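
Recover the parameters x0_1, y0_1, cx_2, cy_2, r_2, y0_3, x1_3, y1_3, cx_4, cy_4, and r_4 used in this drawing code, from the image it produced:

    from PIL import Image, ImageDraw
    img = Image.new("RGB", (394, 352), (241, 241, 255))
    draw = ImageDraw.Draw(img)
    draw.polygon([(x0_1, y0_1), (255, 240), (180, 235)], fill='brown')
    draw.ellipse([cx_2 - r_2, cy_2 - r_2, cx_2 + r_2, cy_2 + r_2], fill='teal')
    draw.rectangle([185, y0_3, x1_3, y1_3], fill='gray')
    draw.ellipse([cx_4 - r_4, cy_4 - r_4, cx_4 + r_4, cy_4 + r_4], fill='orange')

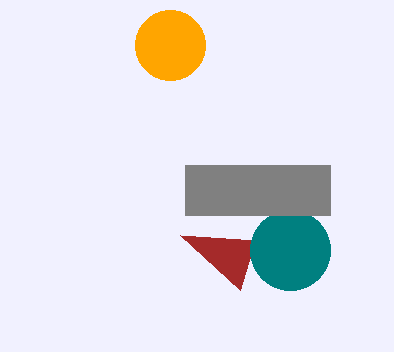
x0_1 = 240, y0_1 = 290, cx_2 = 290, cy_2 = 250, r_2 = 40, y0_3 = 165, x1_3 = 330, y1_3 = 215, cx_4 = 170, cy_4 = 45, r_4 = 35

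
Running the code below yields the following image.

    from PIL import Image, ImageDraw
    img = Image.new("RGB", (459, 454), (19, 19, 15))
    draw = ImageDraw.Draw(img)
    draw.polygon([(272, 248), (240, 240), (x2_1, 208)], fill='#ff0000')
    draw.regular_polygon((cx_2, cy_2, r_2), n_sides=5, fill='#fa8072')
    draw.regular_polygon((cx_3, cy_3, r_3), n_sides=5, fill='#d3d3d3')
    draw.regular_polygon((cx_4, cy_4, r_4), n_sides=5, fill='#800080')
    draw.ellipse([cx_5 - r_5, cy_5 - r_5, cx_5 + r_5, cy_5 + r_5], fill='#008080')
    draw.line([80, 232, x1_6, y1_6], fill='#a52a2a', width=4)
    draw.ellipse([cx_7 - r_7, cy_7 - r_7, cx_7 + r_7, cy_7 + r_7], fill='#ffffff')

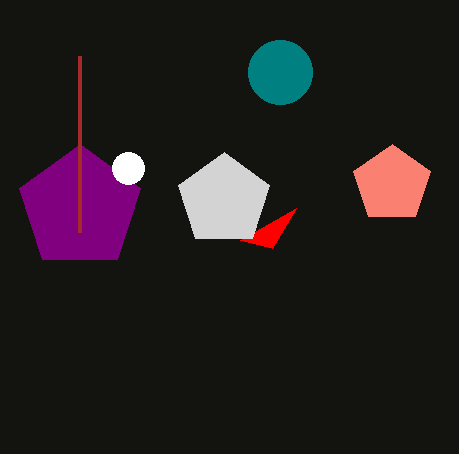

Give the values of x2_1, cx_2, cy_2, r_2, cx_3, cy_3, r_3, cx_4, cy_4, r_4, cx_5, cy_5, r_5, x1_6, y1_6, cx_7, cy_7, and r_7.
x2_1 = 296
cx_2 = 392
cy_2 = 184
r_2 = 40
cx_3 = 224
cy_3 = 200
r_3 = 48
cx_4 = 80
cy_4 = 208
r_4 = 64
cx_5 = 280
cy_5 = 72
r_5 = 32
x1_6 = 80
y1_6 = 56
cx_7 = 128
cy_7 = 168
r_7 = 16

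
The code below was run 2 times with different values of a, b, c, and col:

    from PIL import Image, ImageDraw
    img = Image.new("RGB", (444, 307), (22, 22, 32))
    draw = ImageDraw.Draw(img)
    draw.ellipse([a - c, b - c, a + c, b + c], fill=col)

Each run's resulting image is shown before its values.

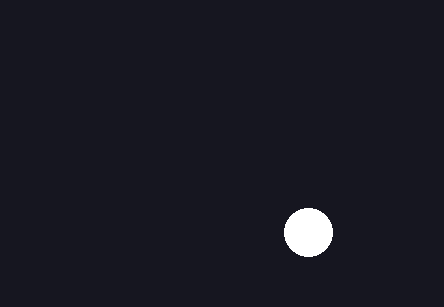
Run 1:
a = 308, b = 232, c = 24, col = 'white'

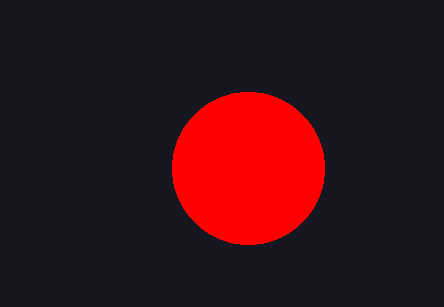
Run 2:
a = 248; b = 168; c = 76; col = 'red'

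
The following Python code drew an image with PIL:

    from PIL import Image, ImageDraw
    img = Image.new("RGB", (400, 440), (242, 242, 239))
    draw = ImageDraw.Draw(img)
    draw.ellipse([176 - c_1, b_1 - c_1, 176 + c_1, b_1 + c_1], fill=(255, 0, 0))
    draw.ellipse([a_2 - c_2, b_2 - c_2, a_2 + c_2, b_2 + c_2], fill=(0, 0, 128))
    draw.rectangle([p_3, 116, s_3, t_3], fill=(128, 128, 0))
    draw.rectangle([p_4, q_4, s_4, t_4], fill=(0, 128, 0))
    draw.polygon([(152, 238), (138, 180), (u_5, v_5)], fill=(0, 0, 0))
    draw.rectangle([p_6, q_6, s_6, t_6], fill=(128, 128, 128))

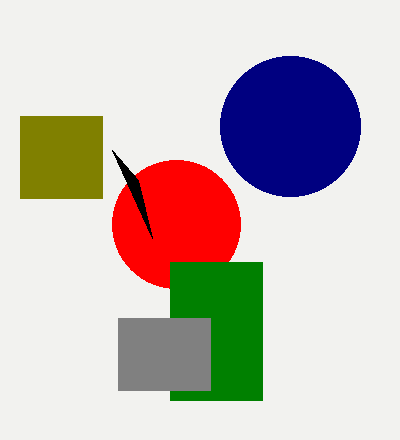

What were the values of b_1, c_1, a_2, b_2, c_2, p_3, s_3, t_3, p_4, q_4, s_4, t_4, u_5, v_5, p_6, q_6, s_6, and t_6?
b_1 = 224; c_1 = 64; a_2 = 290; b_2 = 126; c_2 = 70; p_3 = 20; s_3 = 102; t_3 = 198; p_4 = 170; q_4 = 262; s_4 = 262; t_4 = 400; u_5 = 112; v_5 = 150; p_6 = 118; q_6 = 318; s_6 = 210; t_6 = 390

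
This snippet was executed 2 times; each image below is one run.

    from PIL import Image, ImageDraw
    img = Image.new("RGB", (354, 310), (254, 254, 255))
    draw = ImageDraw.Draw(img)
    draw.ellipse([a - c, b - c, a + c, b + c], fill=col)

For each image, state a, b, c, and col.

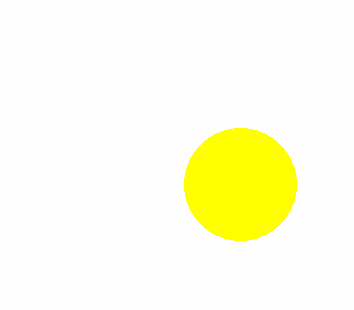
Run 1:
a = 240; b = 184; c = 56; col = 'yellow'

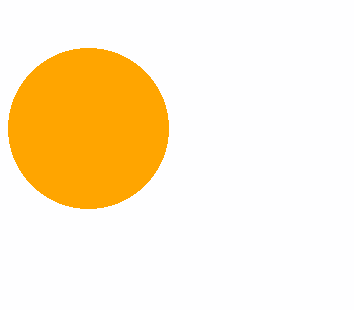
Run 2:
a = 88, b = 128, c = 80, col = 'orange'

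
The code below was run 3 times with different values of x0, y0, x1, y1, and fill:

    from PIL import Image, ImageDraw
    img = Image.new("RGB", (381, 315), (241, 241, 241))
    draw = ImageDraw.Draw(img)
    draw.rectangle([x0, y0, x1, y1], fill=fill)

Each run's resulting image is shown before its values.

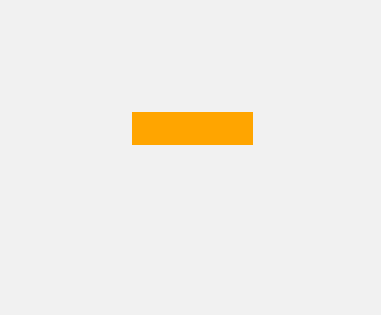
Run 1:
x0 = 132, y0 = 112, x1 = 252, y1 = 144, fill = 'orange'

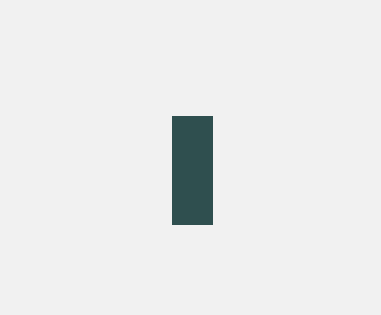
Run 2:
x0 = 172; y0 = 116; x1 = 212; y1 = 224; fill = 'darkslategray'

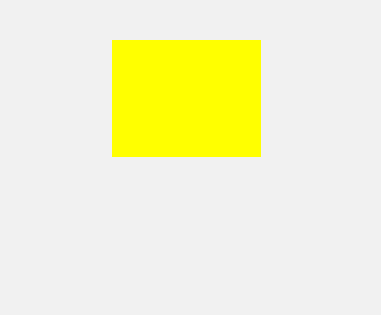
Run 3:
x0 = 112, y0 = 40, x1 = 260, y1 = 156, fill = 'yellow'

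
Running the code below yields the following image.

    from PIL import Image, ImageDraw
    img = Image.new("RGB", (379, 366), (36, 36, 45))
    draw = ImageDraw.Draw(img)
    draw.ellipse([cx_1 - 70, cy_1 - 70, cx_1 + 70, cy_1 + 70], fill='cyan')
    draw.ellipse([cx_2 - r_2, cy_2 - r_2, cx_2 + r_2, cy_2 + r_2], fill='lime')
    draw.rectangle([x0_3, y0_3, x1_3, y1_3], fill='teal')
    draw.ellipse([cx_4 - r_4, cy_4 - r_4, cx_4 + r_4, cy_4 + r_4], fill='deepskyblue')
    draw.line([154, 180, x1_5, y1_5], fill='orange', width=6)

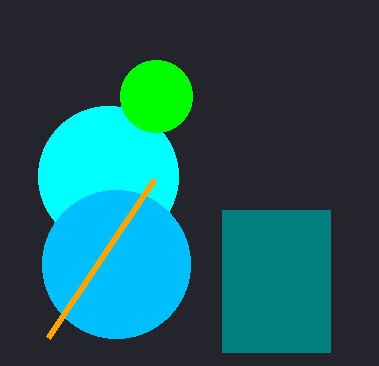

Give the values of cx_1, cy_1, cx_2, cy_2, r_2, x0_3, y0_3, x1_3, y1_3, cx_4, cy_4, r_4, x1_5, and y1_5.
cx_1 = 108, cy_1 = 176, cx_2 = 156, cy_2 = 96, r_2 = 36, x0_3 = 222, y0_3 = 210, x1_3 = 330, y1_3 = 352, cx_4 = 116, cy_4 = 264, r_4 = 74, x1_5 = 48, y1_5 = 338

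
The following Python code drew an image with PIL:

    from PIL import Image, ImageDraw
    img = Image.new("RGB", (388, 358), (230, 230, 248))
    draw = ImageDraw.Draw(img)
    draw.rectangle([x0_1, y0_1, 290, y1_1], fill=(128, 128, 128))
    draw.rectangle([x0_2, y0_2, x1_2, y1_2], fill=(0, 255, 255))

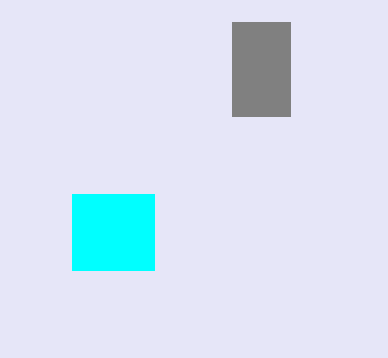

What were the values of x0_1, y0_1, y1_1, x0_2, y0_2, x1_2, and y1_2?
x0_1 = 232, y0_1 = 22, y1_1 = 116, x0_2 = 72, y0_2 = 194, x1_2 = 154, y1_2 = 270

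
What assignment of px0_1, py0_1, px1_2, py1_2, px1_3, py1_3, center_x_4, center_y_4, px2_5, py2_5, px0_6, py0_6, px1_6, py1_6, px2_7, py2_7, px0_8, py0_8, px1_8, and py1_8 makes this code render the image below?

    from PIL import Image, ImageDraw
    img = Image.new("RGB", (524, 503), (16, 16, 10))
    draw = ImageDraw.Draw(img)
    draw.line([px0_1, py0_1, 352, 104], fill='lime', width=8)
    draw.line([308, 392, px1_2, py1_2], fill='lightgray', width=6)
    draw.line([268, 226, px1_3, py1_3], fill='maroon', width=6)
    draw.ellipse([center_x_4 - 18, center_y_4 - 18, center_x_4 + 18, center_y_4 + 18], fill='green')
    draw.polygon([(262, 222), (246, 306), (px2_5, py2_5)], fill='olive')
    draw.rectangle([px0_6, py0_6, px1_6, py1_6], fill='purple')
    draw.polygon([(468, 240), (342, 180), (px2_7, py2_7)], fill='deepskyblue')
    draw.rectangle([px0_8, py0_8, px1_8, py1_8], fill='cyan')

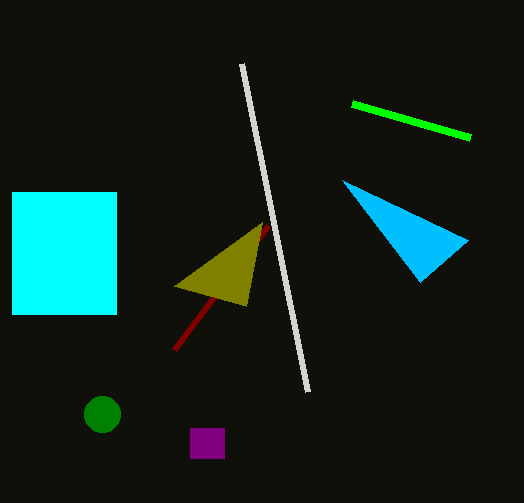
px0_1 = 470, py0_1 = 138, px1_2 = 242, py1_2 = 64, px1_3 = 174, py1_3 = 350, center_x_4 = 102, center_y_4 = 414, px2_5 = 174, py2_5 = 286, px0_6 = 190, py0_6 = 428, px1_6 = 224, py1_6 = 458, px2_7 = 420, py2_7 = 282, px0_8 = 12, py0_8 = 192, px1_8 = 116, py1_8 = 314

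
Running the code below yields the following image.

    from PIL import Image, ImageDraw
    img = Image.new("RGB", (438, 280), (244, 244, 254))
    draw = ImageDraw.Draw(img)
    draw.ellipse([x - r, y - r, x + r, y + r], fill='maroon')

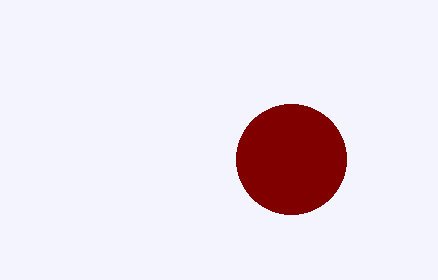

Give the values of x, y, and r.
x = 291
y = 159
r = 55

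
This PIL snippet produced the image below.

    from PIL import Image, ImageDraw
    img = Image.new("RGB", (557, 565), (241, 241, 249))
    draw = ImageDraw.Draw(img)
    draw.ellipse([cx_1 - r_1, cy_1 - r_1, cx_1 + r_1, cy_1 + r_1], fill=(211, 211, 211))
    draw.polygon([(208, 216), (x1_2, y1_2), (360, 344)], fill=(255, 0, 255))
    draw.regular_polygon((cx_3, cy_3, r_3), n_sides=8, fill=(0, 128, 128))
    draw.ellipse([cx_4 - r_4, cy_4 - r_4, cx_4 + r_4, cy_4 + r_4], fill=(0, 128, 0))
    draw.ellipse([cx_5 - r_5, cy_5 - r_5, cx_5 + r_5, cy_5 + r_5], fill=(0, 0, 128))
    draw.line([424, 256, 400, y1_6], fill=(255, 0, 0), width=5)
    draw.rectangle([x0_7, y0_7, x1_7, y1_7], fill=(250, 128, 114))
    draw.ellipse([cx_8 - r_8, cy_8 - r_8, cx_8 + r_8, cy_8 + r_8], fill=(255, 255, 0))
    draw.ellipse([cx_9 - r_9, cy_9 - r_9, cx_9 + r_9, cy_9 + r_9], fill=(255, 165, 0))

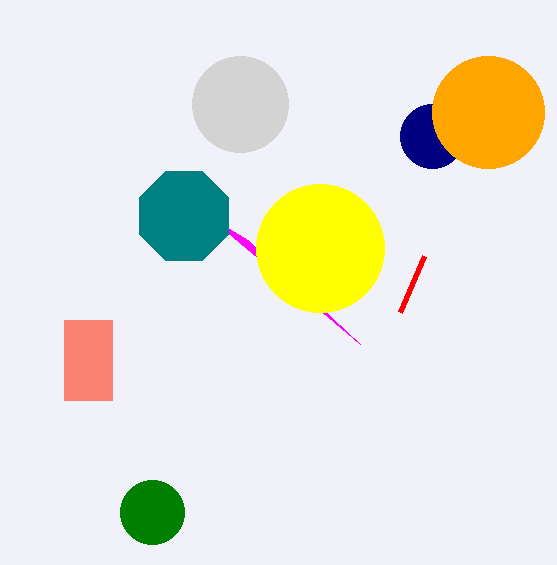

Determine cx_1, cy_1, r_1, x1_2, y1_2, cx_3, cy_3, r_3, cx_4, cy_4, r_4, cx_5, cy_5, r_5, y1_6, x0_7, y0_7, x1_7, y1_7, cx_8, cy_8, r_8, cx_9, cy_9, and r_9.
cx_1 = 240; cy_1 = 104; r_1 = 48; x1_2 = 248; y1_2 = 240; cx_3 = 184; cy_3 = 216; r_3 = 48; cx_4 = 152; cy_4 = 512; r_4 = 32; cx_5 = 432; cy_5 = 136; r_5 = 32; y1_6 = 312; x0_7 = 64; y0_7 = 320; x1_7 = 112; y1_7 = 400; cx_8 = 320; cy_8 = 248; r_8 = 64; cx_9 = 488; cy_9 = 112; r_9 = 56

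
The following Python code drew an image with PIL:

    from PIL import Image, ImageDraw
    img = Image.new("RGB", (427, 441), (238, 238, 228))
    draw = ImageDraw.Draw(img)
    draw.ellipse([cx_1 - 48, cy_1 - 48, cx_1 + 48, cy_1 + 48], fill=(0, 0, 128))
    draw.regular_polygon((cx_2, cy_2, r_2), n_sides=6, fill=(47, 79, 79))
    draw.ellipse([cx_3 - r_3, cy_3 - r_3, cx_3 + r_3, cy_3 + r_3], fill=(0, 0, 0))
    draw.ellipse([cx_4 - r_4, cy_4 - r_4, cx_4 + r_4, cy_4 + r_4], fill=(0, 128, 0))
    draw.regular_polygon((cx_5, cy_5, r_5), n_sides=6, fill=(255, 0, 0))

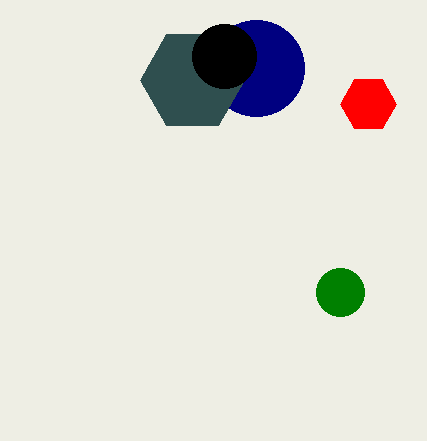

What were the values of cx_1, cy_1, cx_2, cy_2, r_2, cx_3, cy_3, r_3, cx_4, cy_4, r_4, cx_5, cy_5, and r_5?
cx_1 = 256
cy_1 = 68
cx_2 = 192
cy_2 = 80
r_2 = 52
cx_3 = 224
cy_3 = 56
r_3 = 32
cx_4 = 340
cy_4 = 292
r_4 = 24
cx_5 = 368
cy_5 = 104
r_5 = 28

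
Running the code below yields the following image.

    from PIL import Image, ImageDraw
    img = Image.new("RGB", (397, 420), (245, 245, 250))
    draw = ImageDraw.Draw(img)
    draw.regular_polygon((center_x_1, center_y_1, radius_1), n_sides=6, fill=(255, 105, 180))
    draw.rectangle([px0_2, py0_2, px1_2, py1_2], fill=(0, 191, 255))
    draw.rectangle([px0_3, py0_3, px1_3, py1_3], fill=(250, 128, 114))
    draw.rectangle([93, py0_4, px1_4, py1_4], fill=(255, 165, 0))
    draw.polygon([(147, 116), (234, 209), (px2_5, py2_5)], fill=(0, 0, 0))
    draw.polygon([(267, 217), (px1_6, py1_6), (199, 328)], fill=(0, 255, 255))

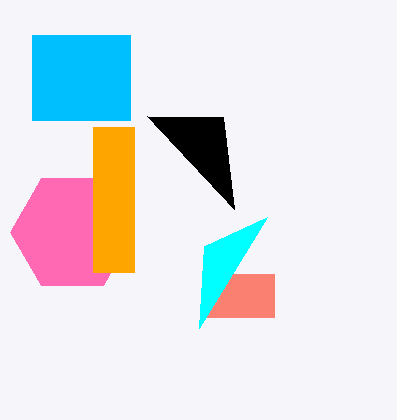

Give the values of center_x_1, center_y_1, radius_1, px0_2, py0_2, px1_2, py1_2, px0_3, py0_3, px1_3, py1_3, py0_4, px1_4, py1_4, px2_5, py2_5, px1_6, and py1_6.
center_x_1 = 72
center_y_1 = 232
radius_1 = 62
px0_2 = 32
py0_2 = 35
px1_2 = 130
py1_2 = 120
px0_3 = 202
py0_3 = 274
px1_3 = 274
py1_3 = 317
py0_4 = 127
px1_4 = 134
py1_4 = 272
px2_5 = 223
py2_5 = 117
px1_6 = 204
py1_6 = 246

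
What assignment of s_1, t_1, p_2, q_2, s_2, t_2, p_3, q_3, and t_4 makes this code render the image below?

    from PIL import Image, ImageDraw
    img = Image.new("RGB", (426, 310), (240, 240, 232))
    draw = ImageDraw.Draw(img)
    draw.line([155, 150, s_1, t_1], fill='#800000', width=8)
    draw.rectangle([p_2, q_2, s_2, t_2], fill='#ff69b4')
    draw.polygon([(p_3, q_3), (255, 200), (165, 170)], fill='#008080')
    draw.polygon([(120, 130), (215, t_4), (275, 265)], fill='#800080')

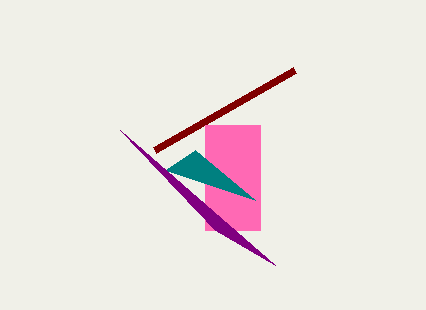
s_1 = 295
t_1 = 70
p_2 = 205
q_2 = 125
s_2 = 260
t_2 = 230
p_3 = 195
q_3 = 150
t_4 = 230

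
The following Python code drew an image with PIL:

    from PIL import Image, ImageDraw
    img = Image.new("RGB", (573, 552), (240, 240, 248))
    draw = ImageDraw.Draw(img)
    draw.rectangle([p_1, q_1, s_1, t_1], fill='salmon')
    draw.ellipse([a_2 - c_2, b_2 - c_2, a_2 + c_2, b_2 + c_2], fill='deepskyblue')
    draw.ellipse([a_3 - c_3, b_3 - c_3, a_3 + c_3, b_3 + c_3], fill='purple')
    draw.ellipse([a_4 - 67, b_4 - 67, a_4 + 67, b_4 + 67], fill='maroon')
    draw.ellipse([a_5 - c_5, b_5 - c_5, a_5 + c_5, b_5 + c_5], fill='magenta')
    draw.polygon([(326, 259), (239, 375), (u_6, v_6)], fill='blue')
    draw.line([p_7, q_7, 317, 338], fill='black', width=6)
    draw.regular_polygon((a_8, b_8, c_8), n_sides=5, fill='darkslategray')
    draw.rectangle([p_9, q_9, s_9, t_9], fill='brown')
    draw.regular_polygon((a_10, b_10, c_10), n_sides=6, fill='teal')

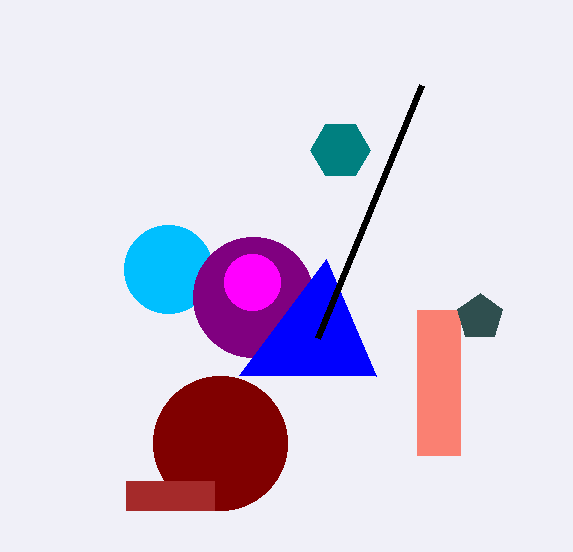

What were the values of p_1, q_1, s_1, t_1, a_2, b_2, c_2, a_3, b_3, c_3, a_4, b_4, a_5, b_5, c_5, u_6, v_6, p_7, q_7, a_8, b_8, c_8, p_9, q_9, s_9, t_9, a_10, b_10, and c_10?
p_1 = 417
q_1 = 310
s_1 = 460
t_1 = 455
a_2 = 168
b_2 = 269
c_2 = 44
a_3 = 253
b_3 = 297
c_3 = 60
a_4 = 220
b_4 = 443
a_5 = 252
b_5 = 282
c_5 = 28
u_6 = 376
v_6 = 376
p_7 = 421
q_7 = 85
a_8 = 480
b_8 = 317
c_8 = 24
p_9 = 126
q_9 = 481
s_9 = 214
t_9 = 510
a_10 = 340
b_10 = 150
c_10 = 30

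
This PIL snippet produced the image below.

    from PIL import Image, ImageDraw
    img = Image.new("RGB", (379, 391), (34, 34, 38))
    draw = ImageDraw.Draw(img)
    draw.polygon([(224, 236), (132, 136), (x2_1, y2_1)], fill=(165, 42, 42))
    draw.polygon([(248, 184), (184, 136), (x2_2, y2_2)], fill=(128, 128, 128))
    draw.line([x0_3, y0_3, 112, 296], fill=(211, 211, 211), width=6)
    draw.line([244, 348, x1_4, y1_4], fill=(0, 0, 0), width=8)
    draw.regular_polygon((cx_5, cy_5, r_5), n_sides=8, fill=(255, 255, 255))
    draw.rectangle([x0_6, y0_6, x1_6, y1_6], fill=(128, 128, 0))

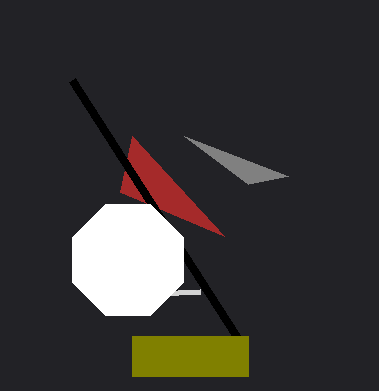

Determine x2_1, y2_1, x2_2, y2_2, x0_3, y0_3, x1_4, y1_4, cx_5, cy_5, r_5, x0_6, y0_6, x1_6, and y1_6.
x2_1 = 120; y2_1 = 192; x2_2 = 288; y2_2 = 176; x0_3 = 200; y0_3 = 292; x1_4 = 72; y1_4 = 80; cx_5 = 128; cy_5 = 260; r_5 = 60; x0_6 = 132; y0_6 = 336; x1_6 = 248; y1_6 = 376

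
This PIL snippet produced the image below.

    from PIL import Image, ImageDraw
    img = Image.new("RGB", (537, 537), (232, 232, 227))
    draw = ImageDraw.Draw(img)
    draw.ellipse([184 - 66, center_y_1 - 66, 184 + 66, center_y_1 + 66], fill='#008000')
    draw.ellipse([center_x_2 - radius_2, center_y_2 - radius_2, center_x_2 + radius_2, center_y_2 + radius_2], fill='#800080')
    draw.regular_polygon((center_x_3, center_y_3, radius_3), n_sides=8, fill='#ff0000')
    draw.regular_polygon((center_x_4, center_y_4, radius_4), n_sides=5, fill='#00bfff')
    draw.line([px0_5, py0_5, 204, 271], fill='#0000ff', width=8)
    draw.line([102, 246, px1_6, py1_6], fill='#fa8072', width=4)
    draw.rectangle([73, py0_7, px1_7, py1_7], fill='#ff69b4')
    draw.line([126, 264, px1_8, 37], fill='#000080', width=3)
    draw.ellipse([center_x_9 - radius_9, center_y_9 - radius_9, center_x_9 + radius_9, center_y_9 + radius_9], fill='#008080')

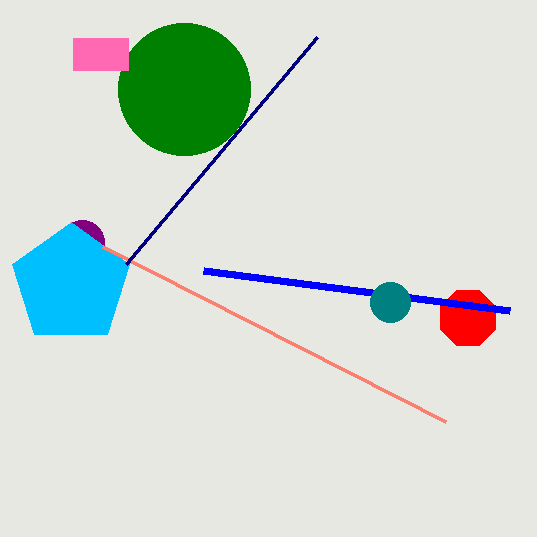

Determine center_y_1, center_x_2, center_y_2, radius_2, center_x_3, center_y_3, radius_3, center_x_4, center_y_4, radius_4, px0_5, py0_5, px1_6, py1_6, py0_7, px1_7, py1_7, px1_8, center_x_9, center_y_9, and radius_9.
center_y_1 = 89
center_x_2 = 82
center_y_2 = 242
radius_2 = 22
center_x_3 = 468
center_y_3 = 318
radius_3 = 30
center_x_4 = 71
center_y_4 = 284
radius_4 = 62
px0_5 = 510
py0_5 = 311
px1_6 = 445
py1_6 = 421
py0_7 = 38
px1_7 = 128
py1_7 = 70
px1_8 = 317
center_x_9 = 390
center_y_9 = 302
radius_9 = 20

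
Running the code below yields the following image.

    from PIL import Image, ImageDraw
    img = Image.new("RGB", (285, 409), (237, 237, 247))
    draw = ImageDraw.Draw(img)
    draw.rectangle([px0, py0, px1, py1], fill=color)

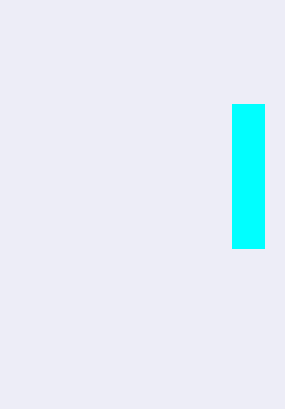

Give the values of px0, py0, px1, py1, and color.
px0 = 232, py0 = 104, px1 = 264, py1 = 248, color = 'cyan'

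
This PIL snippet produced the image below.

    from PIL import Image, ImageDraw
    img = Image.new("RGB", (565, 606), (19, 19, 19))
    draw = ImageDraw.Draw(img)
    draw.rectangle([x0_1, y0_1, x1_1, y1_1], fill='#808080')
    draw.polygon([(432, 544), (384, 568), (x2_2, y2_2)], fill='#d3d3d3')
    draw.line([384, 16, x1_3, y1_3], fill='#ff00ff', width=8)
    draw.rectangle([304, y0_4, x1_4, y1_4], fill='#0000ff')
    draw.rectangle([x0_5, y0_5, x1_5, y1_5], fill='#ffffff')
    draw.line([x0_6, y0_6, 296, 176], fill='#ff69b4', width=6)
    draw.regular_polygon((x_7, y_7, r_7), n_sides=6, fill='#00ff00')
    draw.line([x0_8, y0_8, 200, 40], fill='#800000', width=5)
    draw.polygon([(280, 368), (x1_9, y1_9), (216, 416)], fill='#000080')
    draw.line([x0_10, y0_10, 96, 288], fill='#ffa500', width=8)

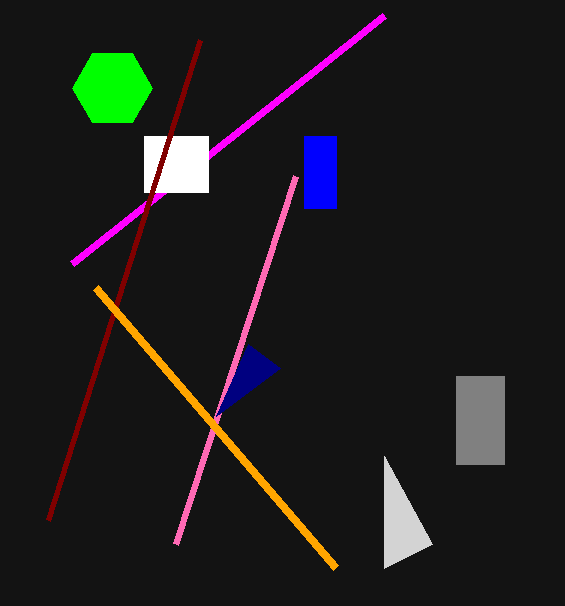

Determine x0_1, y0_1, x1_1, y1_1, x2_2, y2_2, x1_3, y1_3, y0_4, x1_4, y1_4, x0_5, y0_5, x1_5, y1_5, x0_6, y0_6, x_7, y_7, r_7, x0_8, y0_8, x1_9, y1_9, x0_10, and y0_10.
x0_1 = 456
y0_1 = 376
x1_1 = 504
y1_1 = 464
x2_2 = 384
y2_2 = 456
x1_3 = 72
y1_3 = 264
y0_4 = 136
x1_4 = 336
y1_4 = 208
x0_5 = 144
y0_5 = 136
x1_5 = 208
y1_5 = 192
x0_6 = 176
y0_6 = 544
x_7 = 112
y_7 = 88
r_7 = 40
x0_8 = 48
y0_8 = 520
x1_9 = 248
y1_9 = 344
x0_10 = 336
y0_10 = 568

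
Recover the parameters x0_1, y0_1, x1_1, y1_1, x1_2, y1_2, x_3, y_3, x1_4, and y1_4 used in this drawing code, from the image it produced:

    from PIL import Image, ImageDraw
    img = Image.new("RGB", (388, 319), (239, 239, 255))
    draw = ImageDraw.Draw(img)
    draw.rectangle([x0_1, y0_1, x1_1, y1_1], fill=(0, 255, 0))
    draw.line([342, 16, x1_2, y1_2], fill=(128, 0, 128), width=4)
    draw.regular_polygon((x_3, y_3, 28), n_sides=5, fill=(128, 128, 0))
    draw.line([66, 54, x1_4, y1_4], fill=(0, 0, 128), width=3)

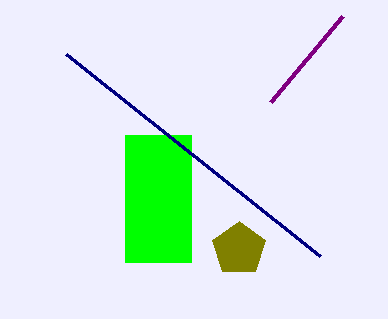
x0_1 = 125; y0_1 = 135; x1_1 = 191; y1_1 = 262; x1_2 = 270; y1_2 = 102; x_3 = 239; y_3 = 249; x1_4 = 320; y1_4 = 256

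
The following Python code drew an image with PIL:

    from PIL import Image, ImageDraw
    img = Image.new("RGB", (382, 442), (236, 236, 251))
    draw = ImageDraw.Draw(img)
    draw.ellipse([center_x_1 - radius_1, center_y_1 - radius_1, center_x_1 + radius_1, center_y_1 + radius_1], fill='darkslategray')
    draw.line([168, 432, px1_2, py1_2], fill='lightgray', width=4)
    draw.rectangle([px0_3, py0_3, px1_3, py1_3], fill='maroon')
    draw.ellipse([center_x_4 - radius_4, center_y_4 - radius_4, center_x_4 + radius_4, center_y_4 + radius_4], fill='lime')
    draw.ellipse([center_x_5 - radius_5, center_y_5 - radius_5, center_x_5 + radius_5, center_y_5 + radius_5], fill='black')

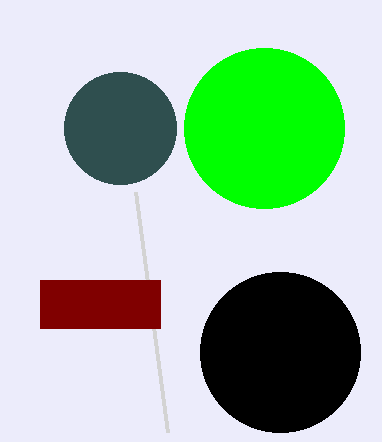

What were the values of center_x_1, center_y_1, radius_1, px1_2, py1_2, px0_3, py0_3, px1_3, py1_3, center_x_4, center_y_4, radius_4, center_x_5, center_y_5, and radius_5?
center_x_1 = 120
center_y_1 = 128
radius_1 = 56
px1_2 = 136
py1_2 = 192
px0_3 = 40
py0_3 = 280
px1_3 = 160
py1_3 = 328
center_x_4 = 264
center_y_4 = 128
radius_4 = 80
center_x_5 = 280
center_y_5 = 352
radius_5 = 80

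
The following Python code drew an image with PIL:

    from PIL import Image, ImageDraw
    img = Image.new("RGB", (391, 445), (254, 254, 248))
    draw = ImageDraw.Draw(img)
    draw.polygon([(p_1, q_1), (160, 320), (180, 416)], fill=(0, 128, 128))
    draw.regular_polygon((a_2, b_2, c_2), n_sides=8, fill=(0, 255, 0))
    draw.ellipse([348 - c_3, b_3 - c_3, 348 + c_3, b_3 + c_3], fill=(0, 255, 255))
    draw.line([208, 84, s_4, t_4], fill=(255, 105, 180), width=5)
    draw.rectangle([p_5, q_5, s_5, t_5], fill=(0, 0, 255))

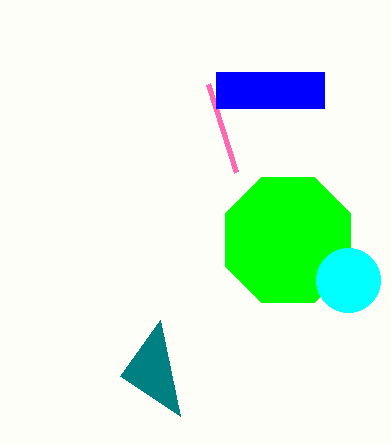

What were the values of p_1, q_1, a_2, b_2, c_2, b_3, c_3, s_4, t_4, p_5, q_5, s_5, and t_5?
p_1 = 120, q_1 = 376, a_2 = 288, b_2 = 240, c_2 = 68, b_3 = 280, c_3 = 32, s_4 = 236, t_4 = 172, p_5 = 216, q_5 = 72, s_5 = 324, t_5 = 108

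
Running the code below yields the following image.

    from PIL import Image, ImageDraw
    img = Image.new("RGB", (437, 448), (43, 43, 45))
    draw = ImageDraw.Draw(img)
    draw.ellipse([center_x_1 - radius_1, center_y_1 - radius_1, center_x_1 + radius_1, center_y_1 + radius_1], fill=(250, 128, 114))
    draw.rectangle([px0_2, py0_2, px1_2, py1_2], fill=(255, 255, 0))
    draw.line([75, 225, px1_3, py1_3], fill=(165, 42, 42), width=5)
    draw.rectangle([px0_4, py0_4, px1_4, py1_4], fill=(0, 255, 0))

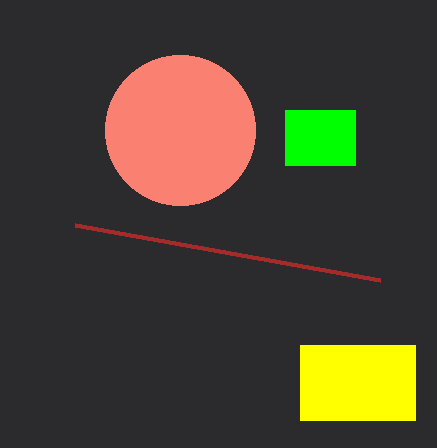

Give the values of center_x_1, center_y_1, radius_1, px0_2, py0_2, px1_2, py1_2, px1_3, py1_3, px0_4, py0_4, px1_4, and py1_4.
center_x_1 = 180
center_y_1 = 130
radius_1 = 75
px0_2 = 300
py0_2 = 345
px1_2 = 415
py1_2 = 420
px1_3 = 380
py1_3 = 280
px0_4 = 285
py0_4 = 110
px1_4 = 355
py1_4 = 165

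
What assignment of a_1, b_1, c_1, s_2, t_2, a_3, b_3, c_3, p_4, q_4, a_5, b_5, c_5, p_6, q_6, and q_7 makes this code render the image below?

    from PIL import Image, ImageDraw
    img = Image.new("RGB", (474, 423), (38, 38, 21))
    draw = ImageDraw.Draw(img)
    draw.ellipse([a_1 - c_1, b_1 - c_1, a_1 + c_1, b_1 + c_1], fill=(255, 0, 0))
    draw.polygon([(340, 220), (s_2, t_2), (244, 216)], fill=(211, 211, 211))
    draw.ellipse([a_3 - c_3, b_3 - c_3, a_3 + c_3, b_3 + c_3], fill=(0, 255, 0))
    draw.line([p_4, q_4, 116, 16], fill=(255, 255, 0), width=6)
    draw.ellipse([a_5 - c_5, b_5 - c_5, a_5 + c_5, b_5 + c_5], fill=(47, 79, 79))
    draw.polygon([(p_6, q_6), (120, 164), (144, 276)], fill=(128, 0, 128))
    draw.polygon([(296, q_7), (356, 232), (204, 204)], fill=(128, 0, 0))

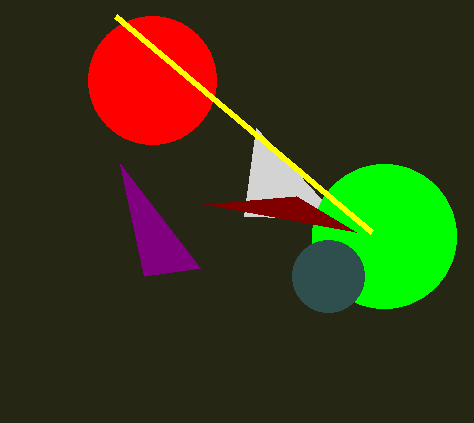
a_1 = 152; b_1 = 80; c_1 = 64; s_2 = 256; t_2 = 128; a_3 = 384; b_3 = 236; c_3 = 72; p_4 = 372; q_4 = 232; a_5 = 328; b_5 = 276; c_5 = 36; p_6 = 200; q_6 = 268; q_7 = 196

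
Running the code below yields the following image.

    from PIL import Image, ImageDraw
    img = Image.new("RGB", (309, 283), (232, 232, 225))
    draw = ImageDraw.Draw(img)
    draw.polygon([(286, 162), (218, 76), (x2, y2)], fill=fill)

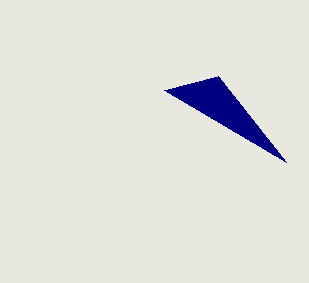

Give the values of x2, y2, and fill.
x2 = 164; y2 = 90; fill = 'navy'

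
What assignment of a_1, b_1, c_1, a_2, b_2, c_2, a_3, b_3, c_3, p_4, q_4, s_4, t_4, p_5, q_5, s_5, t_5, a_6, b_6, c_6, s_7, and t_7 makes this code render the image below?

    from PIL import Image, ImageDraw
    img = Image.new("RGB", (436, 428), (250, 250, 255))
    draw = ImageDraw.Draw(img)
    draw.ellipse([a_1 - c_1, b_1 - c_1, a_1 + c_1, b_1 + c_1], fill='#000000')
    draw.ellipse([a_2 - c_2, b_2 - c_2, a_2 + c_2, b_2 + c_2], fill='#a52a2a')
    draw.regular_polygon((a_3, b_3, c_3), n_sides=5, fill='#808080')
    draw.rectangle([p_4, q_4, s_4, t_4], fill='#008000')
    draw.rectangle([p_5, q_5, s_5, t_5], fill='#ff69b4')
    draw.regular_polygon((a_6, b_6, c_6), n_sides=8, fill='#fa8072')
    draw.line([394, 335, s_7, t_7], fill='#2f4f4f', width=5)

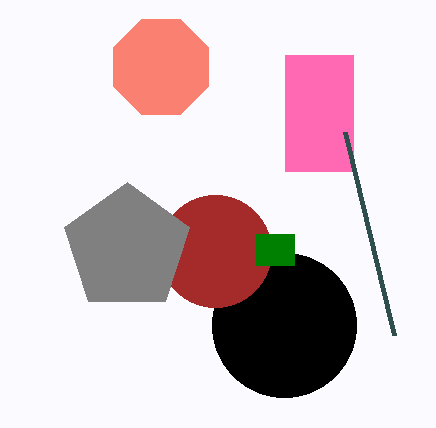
a_1 = 284; b_1 = 325; c_1 = 72; a_2 = 215; b_2 = 251; c_2 = 56; a_3 = 127; b_3 = 248; c_3 = 66; p_4 = 256; q_4 = 234; s_4 = 294; t_4 = 265; p_5 = 285; q_5 = 55; s_5 = 353; t_5 = 171; a_6 = 161; b_6 = 67; c_6 = 51; s_7 = 345; t_7 = 132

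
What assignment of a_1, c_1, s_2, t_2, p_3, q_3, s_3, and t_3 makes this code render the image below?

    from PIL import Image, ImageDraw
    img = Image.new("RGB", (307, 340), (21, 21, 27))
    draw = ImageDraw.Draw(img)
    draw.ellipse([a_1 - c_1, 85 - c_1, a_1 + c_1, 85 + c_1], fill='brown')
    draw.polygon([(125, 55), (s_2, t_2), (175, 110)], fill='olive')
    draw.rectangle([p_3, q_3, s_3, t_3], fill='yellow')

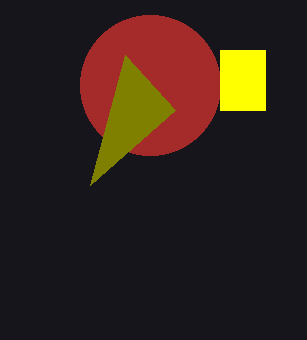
a_1 = 150, c_1 = 70, s_2 = 90, t_2 = 185, p_3 = 220, q_3 = 50, s_3 = 265, t_3 = 110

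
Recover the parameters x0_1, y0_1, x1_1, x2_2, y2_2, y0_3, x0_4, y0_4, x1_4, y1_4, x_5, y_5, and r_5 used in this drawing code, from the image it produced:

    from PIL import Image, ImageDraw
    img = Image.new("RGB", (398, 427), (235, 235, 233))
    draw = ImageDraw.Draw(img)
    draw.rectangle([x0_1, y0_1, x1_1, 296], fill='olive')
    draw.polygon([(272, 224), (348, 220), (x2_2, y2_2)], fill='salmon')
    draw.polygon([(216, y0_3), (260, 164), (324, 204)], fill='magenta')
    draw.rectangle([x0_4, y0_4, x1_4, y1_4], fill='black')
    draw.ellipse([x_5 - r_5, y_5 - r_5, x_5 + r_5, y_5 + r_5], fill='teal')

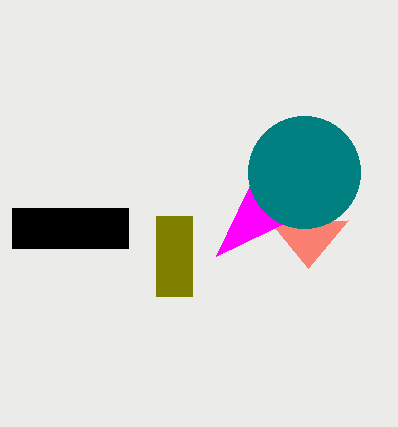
x0_1 = 156; y0_1 = 216; x1_1 = 192; x2_2 = 308; y2_2 = 268; y0_3 = 256; x0_4 = 12; y0_4 = 208; x1_4 = 128; y1_4 = 248; x_5 = 304; y_5 = 172; r_5 = 56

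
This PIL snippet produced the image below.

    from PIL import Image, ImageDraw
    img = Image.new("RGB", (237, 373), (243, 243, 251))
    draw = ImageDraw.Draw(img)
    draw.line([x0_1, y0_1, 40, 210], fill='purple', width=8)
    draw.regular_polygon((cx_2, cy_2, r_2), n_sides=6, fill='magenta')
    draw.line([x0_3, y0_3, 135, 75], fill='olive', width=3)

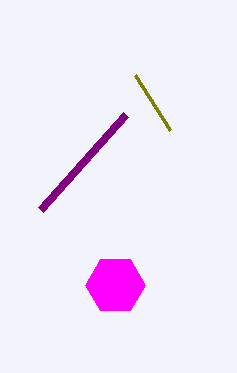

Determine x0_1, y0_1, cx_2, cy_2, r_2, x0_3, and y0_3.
x0_1 = 125, y0_1 = 115, cx_2 = 115, cy_2 = 285, r_2 = 30, x0_3 = 170, y0_3 = 130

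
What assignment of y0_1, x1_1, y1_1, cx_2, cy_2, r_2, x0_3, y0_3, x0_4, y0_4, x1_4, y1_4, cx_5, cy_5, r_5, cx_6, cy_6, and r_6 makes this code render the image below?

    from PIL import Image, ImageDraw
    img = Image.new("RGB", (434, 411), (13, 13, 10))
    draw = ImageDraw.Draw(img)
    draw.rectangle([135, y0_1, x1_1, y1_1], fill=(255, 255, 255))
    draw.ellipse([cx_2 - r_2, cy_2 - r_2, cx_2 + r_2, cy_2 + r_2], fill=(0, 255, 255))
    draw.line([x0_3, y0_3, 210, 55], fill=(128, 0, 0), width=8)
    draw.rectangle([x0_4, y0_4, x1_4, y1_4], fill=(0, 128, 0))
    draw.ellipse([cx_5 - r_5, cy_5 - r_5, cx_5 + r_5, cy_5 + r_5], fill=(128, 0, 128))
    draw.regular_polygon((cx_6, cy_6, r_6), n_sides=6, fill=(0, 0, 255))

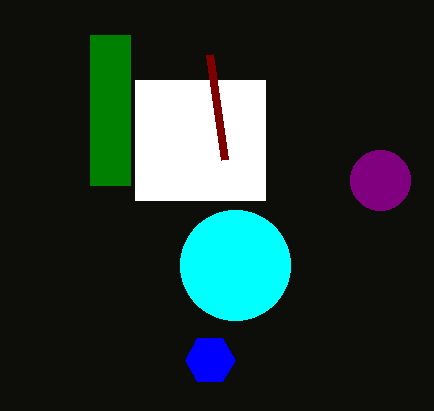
y0_1 = 80, x1_1 = 265, y1_1 = 200, cx_2 = 235, cy_2 = 265, r_2 = 55, x0_3 = 225, y0_3 = 160, x0_4 = 90, y0_4 = 35, x1_4 = 130, y1_4 = 185, cx_5 = 380, cy_5 = 180, r_5 = 30, cx_6 = 210, cy_6 = 360, r_6 = 25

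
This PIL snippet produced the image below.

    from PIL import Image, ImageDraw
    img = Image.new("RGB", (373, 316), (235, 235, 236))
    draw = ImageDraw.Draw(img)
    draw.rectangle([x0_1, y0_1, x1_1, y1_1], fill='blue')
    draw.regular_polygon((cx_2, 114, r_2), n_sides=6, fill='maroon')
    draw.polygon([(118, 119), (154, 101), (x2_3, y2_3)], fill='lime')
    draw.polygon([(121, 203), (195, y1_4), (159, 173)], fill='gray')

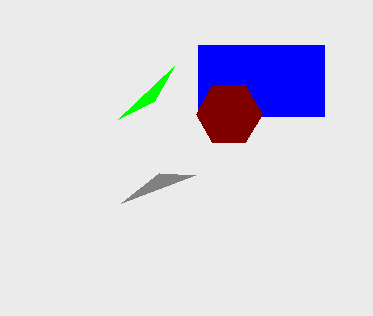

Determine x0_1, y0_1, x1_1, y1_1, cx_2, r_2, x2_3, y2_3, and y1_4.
x0_1 = 198
y0_1 = 45
x1_1 = 324
y1_1 = 116
cx_2 = 229
r_2 = 33
x2_3 = 174
y2_3 = 66
y1_4 = 175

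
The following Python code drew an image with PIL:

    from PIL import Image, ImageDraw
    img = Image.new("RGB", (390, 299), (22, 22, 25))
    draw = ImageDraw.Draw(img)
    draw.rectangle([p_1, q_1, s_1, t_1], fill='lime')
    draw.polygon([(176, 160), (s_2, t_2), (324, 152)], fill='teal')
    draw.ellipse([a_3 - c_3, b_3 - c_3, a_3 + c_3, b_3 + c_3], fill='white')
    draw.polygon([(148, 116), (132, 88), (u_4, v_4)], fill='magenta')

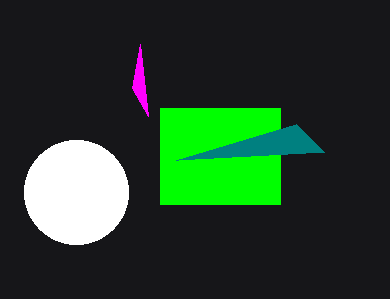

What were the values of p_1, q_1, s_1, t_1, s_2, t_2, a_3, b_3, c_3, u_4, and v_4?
p_1 = 160; q_1 = 108; s_1 = 280; t_1 = 204; s_2 = 296; t_2 = 124; a_3 = 76; b_3 = 192; c_3 = 52; u_4 = 140; v_4 = 44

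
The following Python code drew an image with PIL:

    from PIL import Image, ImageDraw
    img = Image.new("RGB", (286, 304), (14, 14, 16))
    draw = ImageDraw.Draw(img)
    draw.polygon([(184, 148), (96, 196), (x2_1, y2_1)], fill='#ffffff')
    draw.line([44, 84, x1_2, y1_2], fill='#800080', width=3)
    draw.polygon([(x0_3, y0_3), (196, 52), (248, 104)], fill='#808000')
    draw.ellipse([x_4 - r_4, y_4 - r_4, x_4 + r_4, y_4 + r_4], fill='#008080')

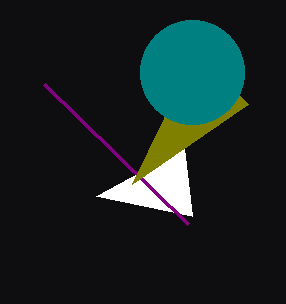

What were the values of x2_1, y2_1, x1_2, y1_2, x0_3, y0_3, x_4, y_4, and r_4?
x2_1 = 192; y2_1 = 216; x1_2 = 188; y1_2 = 224; x0_3 = 132; y0_3 = 184; x_4 = 192; y_4 = 72; r_4 = 52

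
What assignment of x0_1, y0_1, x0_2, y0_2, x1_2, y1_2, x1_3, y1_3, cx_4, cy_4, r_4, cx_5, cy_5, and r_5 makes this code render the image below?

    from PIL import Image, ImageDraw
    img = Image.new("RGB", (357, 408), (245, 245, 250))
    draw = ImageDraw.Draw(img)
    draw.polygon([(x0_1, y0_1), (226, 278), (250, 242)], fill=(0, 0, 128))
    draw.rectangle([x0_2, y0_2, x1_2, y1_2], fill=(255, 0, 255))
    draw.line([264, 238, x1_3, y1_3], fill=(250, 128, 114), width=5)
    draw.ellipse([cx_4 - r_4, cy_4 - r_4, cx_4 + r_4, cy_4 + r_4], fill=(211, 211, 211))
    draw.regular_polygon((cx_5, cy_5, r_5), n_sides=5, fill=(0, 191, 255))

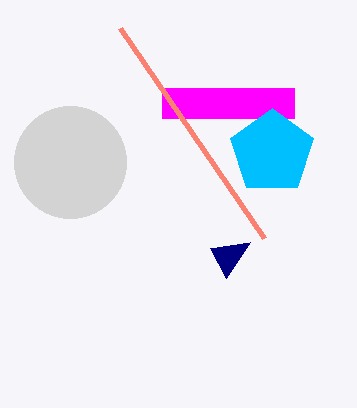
x0_1 = 210
y0_1 = 248
x0_2 = 162
y0_2 = 88
x1_2 = 294
y1_2 = 118
x1_3 = 120
y1_3 = 28
cx_4 = 70
cy_4 = 162
r_4 = 56
cx_5 = 272
cy_5 = 152
r_5 = 44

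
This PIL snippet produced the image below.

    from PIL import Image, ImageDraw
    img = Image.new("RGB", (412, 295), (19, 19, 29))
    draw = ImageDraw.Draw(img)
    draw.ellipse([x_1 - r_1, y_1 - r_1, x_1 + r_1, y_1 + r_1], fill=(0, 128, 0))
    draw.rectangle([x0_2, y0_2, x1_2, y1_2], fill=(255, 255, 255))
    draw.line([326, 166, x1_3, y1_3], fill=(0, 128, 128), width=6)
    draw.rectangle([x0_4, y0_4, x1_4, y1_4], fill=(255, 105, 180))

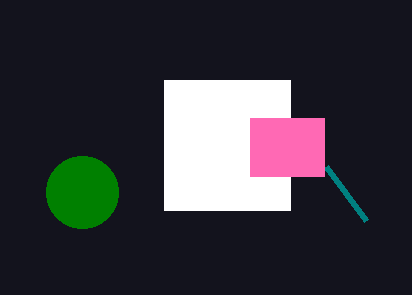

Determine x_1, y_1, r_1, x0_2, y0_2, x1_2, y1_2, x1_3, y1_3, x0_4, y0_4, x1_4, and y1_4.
x_1 = 82, y_1 = 192, r_1 = 36, x0_2 = 164, y0_2 = 80, x1_2 = 290, y1_2 = 210, x1_3 = 366, y1_3 = 220, x0_4 = 250, y0_4 = 118, x1_4 = 324, y1_4 = 176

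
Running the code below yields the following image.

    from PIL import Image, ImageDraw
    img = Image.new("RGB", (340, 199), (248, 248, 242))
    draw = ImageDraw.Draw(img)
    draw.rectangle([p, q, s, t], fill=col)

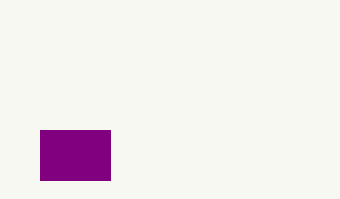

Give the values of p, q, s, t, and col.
p = 40, q = 130, s = 110, t = 180, col = 'purple'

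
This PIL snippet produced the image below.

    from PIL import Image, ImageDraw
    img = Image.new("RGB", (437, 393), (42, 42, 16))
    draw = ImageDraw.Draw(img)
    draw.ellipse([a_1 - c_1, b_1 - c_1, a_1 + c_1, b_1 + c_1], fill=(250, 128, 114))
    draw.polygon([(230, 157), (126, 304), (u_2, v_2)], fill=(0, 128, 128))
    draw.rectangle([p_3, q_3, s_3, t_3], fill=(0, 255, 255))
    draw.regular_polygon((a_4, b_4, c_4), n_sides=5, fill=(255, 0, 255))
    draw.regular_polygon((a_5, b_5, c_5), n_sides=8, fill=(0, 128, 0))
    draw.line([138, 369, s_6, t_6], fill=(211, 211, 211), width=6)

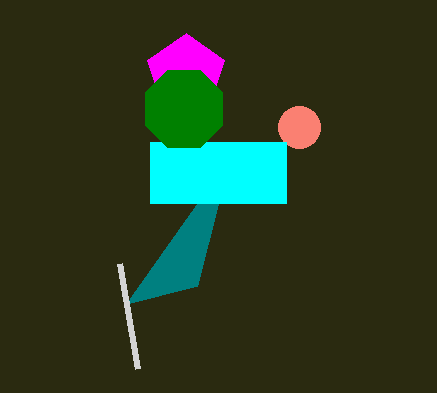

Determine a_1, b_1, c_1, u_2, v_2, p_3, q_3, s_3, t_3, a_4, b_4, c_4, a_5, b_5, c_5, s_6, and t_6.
a_1 = 299, b_1 = 127, c_1 = 21, u_2 = 197, v_2 = 286, p_3 = 150, q_3 = 142, s_3 = 286, t_3 = 203, a_4 = 186, b_4 = 73, c_4 = 40, a_5 = 184, b_5 = 109, c_5 = 42, s_6 = 120, t_6 = 264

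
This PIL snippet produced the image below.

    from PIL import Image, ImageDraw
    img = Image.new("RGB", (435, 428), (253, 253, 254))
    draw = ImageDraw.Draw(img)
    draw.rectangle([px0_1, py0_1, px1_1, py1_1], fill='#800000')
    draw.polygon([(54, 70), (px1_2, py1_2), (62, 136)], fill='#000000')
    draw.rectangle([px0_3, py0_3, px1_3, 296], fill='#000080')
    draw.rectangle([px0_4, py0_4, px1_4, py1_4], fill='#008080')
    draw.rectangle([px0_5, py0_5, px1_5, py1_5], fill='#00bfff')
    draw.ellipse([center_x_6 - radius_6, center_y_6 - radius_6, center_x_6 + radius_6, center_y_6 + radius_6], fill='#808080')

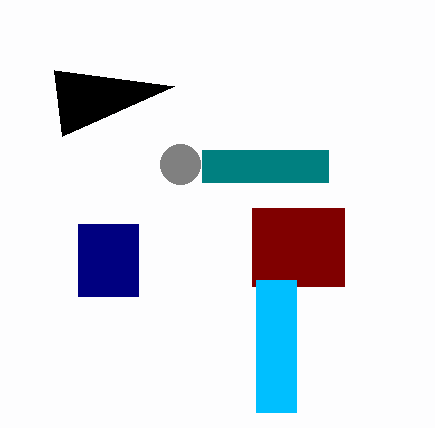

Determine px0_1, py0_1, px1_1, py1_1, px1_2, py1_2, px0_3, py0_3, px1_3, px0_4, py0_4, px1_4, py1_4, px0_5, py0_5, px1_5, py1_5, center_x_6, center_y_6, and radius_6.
px0_1 = 252; py0_1 = 208; px1_1 = 344; py1_1 = 286; px1_2 = 174; py1_2 = 86; px0_3 = 78; py0_3 = 224; px1_3 = 138; px0_4 = 202; py0_4 = 150; px1_4 = 328; py1_4 = 182; px0_5 = 256; py0_5 = 280; px1_5 = 296; py1_5 = 412; center_x_6 = 180; center_y_6 = 164; radius_6 = 20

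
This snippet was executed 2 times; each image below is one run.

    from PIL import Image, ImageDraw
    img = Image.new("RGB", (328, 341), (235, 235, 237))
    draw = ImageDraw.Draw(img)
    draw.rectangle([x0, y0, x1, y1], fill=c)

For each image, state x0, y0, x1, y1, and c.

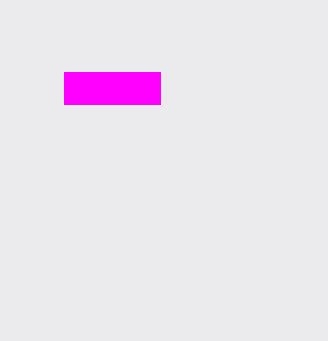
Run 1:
x0 = 64, y0 = 72, x1 = 160, y1 = 104, c = 'magenta'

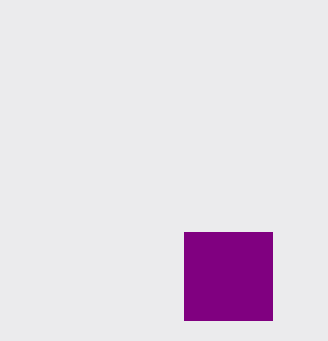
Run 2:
x0 = 184, y0 = 232, x1 = 272, y1 = 320, c = 'purple'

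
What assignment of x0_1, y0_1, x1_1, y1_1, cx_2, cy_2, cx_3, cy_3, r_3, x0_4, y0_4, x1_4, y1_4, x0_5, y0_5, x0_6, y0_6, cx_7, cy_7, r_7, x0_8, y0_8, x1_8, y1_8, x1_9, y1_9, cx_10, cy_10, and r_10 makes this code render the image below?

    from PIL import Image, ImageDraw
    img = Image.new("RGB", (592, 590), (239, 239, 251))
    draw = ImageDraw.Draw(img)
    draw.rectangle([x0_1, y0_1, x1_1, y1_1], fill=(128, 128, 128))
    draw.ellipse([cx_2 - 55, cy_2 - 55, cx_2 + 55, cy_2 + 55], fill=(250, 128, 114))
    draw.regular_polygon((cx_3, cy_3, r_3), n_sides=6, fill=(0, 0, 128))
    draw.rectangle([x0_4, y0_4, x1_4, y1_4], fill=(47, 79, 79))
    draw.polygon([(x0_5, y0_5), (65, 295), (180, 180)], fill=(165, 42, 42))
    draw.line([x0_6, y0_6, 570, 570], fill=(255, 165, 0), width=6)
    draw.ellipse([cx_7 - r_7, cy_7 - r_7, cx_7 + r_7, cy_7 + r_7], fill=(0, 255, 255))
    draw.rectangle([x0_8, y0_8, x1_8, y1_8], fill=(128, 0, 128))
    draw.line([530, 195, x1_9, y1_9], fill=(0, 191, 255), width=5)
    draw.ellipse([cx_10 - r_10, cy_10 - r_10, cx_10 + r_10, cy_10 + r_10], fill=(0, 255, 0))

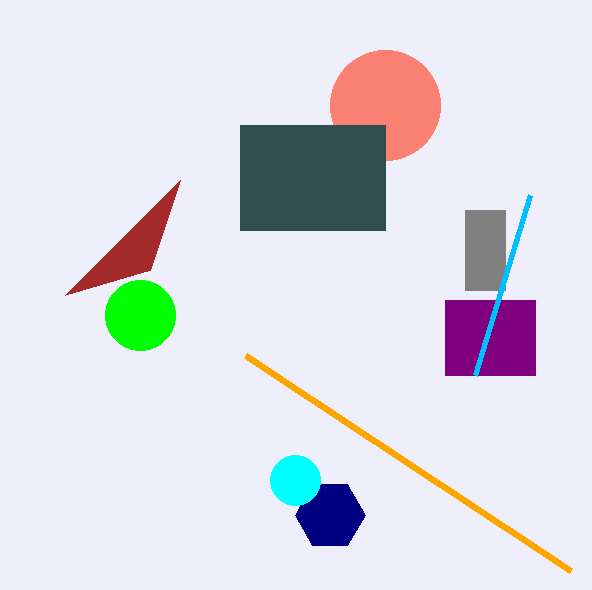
x0_1 = 465, y0_1 = 210, x1_1 = 505, y1_1 = 290, cx_2 = 385, cy_2 = 105, cx_3 = 330, cy_3 = 515, r_3 = 35, x0_4 = 240, y0_4 = 125, x1_4 = 385, y1_4 = 230, x0_5 = 150, y0_5 = 270, x0_6 = 245, y0_6 = 355, cx_7 = 295, cy_7 = 480, r_7 = 25, x0_8 = 445, y0_8 = 300, x1_8 = 535, y1_8 = 375, x1_9 = 475, y1_9 = 375, cx_10 = 140, cy_10 = 315, r_10 = 35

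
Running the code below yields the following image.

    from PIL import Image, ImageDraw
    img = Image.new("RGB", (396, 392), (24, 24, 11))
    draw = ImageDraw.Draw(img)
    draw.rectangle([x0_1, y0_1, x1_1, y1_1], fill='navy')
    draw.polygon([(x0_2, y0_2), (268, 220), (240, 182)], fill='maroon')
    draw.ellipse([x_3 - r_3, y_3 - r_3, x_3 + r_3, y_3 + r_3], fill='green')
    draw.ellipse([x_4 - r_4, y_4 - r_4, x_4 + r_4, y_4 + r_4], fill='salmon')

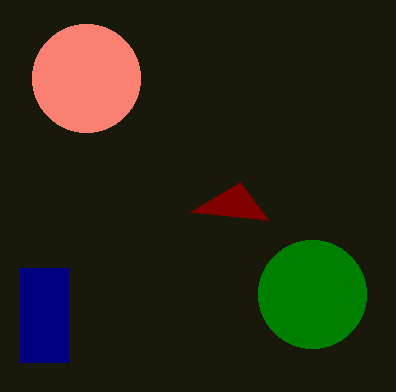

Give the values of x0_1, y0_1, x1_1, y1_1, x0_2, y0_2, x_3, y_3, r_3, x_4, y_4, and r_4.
x0_1 = 20
y0_1 = 268
x1_1 = 68
y1_1 = 362
x0_2 = 190
y0_2 = 212
x_3 = 312
y_3 = 294
r_3 = 54
x_4 = 86
y_4 = 78
r_4 = 54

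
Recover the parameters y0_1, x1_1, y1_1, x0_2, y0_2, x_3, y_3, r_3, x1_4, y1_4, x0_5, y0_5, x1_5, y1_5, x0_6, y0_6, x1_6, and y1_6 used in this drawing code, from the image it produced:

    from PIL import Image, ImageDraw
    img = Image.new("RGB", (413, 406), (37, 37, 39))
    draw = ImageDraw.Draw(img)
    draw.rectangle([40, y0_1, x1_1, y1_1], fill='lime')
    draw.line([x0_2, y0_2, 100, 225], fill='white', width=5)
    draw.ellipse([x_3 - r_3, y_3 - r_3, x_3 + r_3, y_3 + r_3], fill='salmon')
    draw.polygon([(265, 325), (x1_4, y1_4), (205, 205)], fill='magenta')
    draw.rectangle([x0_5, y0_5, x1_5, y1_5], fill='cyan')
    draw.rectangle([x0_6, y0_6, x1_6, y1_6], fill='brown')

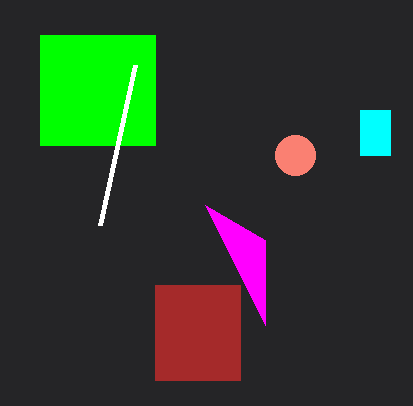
y0_1 = 35, x1_1 = 155, y1_1 = 145, x0_2 = 135, y0_2 = 65, x_3 = 295, y_3 = 155, r_3 = 20, x1_4 = 265, y1_4 = 240, x0_5 = 360, y0_5 = 110, x1_5 = 390, y1_5 = 155, x0_6 = 155, y0_6 = 285, x1_6 = 240, y1_6 = 380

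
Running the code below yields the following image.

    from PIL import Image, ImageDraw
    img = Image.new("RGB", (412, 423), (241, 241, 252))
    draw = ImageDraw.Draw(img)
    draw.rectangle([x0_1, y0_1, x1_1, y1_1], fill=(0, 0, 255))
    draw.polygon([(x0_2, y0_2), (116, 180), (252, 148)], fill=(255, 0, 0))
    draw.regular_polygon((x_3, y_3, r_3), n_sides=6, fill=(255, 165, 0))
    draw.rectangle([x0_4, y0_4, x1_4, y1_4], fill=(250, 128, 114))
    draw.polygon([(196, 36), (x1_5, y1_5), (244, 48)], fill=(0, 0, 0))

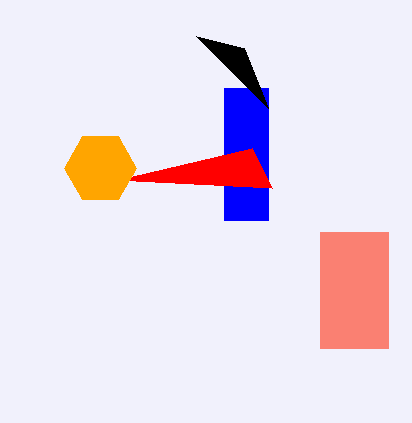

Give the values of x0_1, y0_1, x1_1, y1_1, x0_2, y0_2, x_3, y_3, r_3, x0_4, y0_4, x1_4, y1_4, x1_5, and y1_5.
x0_1 = 224
y0_1 = 88
x1_1 = 268
y1_1 = 220
x0_2 = 272
y0_2 = 188
x_3 = 100
y_3 = 168
r_3 = 36
x0_4 = 320
y0_4 = 232
x1_4 = 388
y1_4 = 348
x1_5 = 268
y1_5 = 108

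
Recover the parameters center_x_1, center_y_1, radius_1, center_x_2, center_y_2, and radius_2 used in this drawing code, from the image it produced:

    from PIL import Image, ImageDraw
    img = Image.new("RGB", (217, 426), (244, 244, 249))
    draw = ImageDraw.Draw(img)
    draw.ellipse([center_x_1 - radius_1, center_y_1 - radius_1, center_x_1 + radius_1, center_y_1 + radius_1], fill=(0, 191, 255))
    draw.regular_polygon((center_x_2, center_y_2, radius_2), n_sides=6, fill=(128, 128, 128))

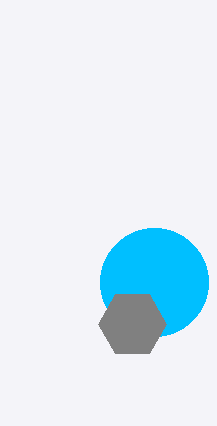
center_x_1 = 154, center_y_1 = 282, radius_1 = 54, center_x_2 = 132, center_y_2 = 324, radius_2 = 34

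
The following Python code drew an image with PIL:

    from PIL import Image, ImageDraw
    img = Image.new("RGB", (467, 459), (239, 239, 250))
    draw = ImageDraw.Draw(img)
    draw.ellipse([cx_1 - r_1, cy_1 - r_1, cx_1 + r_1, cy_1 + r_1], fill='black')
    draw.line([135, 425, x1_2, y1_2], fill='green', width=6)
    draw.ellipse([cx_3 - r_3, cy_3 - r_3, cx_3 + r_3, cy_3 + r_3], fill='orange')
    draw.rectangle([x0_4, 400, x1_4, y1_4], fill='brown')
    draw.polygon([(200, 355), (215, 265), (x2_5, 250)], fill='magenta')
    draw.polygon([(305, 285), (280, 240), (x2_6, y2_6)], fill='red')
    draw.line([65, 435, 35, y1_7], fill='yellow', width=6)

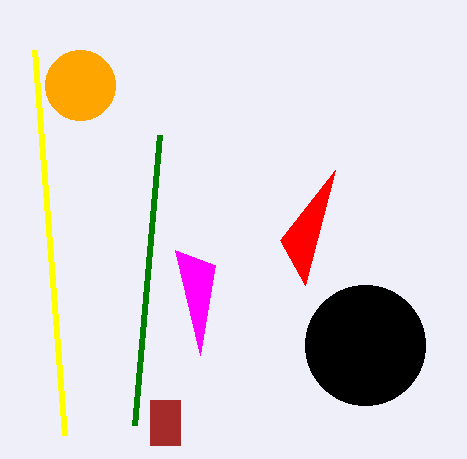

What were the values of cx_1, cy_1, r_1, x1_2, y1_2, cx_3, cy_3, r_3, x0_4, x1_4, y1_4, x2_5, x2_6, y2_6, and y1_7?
cx_1 = 365
cy_1 = 345
r_1 = 60
x1_2 = 160
y1_2 = 135
cx_3 = 80
cy_3 = 85
r_3 = 35
x0_4 = 150
x1_4 = 180
y1_4 = 445
x2_5 = 175
x2_6 = 335
y2_6 = 170
y1_7 = 50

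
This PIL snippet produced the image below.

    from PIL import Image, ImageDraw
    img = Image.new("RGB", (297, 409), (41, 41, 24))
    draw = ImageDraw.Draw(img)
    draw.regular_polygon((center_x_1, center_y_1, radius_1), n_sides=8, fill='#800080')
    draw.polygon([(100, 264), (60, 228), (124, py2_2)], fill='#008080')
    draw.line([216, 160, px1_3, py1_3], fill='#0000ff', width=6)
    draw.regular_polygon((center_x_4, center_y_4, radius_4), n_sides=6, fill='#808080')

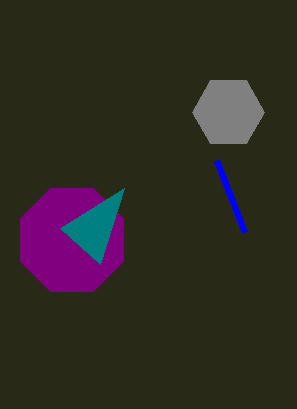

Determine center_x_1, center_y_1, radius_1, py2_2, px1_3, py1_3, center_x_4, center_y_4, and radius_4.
center_x_1 = 72
center_y_1 = 240
radius_1 = 56
py2_2 = 188
px1_3 = 244
py1_3 = 232
center_x_4 = 228
center_y_4 = 112
radius_4 = 36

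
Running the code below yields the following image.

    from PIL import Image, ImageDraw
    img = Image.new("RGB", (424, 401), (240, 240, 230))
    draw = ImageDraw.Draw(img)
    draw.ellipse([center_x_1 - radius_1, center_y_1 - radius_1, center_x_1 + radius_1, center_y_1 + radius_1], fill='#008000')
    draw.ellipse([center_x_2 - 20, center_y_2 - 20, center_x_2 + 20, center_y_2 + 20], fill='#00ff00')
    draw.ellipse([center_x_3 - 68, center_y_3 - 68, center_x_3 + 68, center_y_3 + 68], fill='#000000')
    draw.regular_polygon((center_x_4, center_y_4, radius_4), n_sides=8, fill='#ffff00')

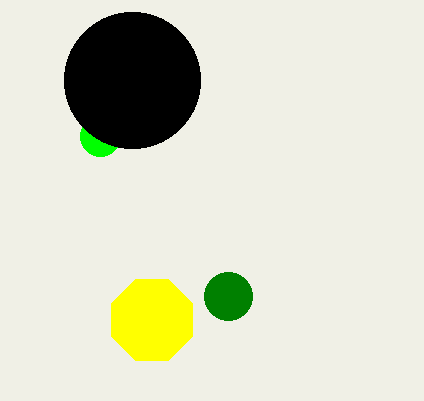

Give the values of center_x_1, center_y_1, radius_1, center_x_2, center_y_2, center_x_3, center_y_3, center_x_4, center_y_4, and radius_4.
center_x_1 = 228; center_y_1 = 296; radius_1 = 24; center_x_2 = 100; center_y_2 = 136; center_x_3 = 132; center_y_3 = 80; center_x_4 = 152; center_y_4 = 320; radius_4 = 44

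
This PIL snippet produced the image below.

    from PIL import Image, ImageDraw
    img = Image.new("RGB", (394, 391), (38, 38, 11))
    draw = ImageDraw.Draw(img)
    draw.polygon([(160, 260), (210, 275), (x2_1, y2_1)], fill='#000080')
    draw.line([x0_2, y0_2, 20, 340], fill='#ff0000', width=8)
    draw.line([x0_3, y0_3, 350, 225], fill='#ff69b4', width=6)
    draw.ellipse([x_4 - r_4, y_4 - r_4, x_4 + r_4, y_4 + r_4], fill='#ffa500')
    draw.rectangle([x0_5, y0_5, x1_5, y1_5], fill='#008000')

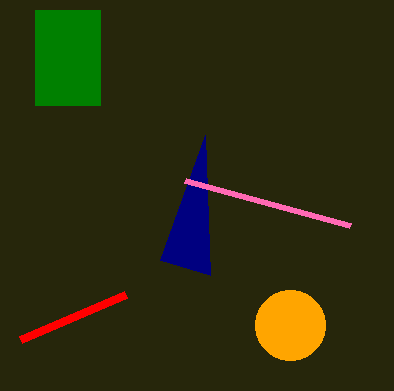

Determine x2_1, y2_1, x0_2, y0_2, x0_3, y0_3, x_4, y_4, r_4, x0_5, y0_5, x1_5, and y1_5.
x2_1 = 205; y2_1 = 135; x0_2 = 125; y0_2 = 295; x0_3 = 185; y0_3 = 180; x_4 = 290; y_4 = 325; r_4 = 35; x0_5 = 35; y0_5 = 10; x1_5 = 100; y1_5 = 105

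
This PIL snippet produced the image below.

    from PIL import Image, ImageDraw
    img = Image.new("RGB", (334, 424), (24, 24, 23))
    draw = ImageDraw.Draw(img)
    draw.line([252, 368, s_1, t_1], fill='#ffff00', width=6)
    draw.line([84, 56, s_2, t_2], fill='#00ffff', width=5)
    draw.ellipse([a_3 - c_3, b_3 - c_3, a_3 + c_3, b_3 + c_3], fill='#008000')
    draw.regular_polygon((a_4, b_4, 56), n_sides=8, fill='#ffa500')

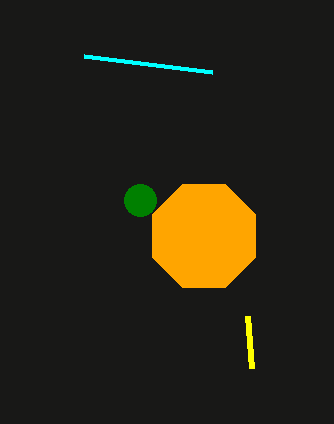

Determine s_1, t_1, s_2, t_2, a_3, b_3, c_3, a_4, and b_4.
s_1 = 248
t_1 = 316
s_2 = 212
t_2 = 72
a_3 = 140
b_3 = 200
c_3 = 16
a_4 = 204
b_4 = 236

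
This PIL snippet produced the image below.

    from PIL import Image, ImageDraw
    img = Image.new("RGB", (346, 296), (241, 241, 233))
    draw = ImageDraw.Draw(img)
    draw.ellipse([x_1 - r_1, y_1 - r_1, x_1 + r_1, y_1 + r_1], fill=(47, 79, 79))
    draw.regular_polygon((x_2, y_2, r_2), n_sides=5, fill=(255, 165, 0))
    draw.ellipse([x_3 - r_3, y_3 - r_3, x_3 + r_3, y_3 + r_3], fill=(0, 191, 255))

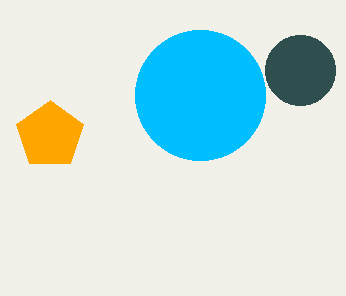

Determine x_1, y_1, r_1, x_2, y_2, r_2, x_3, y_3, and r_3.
x_1 = 300, y_1 = 70, r_1 = 35, x_2 = 50, y_2 = 135, r_2 = 35, x_3 = 200, y_3 = 95, r_3 = 65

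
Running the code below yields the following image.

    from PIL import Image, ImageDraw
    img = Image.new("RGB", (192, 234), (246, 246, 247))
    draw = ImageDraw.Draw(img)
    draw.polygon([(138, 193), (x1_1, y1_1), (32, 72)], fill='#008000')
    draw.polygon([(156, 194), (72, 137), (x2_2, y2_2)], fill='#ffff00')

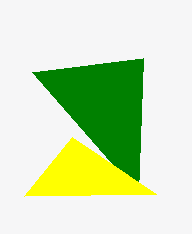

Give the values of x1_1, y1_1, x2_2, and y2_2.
x1_1 = 143
y1_1 = 58
x2_2 = 24
y2_2 = 196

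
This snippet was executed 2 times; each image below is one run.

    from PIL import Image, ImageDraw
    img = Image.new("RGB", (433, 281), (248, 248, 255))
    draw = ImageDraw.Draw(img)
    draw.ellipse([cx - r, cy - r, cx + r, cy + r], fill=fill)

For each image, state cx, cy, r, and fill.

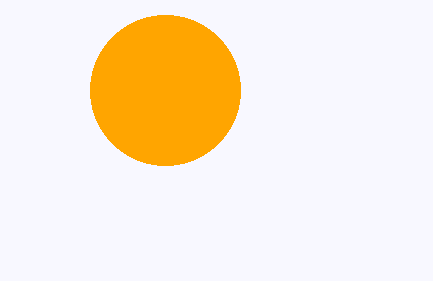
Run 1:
cx = 165
cy = 90
r = 75
fill = 'orange'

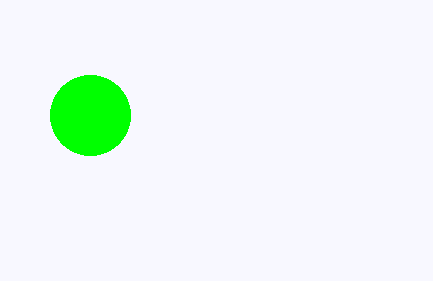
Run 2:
cx = 90; cy = 115; r = 40; fill = 'lime'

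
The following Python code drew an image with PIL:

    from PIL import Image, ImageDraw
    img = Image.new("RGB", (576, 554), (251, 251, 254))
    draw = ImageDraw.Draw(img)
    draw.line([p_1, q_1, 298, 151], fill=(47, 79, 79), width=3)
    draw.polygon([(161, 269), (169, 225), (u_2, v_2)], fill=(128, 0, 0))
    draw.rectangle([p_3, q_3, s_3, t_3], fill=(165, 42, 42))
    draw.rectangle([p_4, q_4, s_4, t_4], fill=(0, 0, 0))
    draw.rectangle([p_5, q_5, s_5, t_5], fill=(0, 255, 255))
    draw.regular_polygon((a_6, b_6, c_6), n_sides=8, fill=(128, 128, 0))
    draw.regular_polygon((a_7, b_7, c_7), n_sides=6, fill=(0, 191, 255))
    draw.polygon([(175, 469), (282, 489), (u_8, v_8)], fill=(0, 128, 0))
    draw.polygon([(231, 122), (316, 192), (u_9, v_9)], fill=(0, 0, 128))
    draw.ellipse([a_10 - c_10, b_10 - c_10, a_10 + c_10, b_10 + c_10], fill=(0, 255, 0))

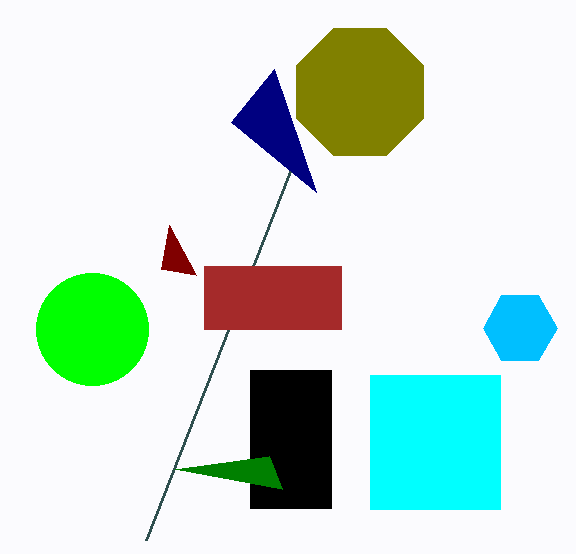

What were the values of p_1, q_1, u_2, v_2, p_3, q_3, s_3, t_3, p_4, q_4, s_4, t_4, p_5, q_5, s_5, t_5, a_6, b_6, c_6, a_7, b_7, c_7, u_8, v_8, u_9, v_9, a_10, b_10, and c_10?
p_1 = 146; q_1 = 540; u_2 = 196; v_2 = 275; p_3 = 204; q_3 = 266; s_3 = 341; t_3 = 329; p_4 = 250; q_4 = 370; s_4 = 331; t_4 = 508; p_5 = 370; q_5 = 375; s_5 = 500; t_5 = 509; a_6 = 360; b_6 = 92; c_6 = 69; a_7 = 520; b_7 = 328; c_7 = 37; u_8 = 269; v_8 = 456; u_9 = 274; v_9 = 69; a_10 = 92; b_10 = 329; c_10 = 56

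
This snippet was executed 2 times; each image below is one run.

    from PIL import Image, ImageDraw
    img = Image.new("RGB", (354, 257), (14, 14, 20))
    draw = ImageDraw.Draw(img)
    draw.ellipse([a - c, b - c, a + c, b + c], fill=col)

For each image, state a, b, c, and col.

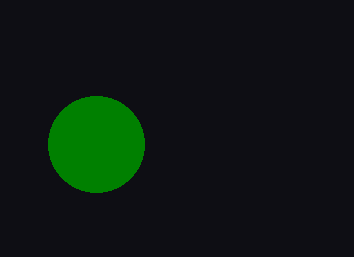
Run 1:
a = 96; b = 144; c = 48; col = 'green'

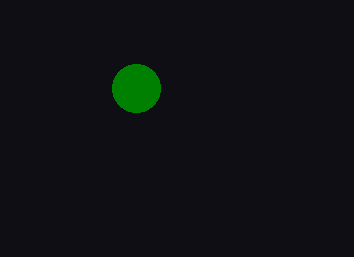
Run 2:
a = 136, b = 88, c = 24, col = 'green'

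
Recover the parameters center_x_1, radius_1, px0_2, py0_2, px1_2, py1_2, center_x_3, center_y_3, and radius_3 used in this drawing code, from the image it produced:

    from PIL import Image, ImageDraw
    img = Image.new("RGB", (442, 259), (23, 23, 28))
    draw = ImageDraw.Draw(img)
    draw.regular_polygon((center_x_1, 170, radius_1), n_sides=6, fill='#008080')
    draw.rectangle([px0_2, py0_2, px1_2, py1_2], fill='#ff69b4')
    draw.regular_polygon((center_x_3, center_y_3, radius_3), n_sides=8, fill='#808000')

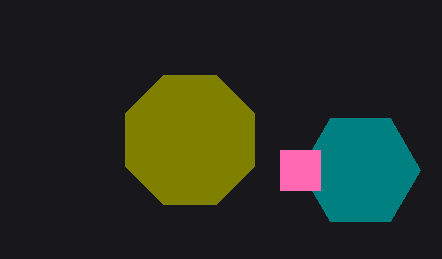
center_x_1 = 360
radius_1 = 60
px0_2 = 280
py0_2 = 150
px1_2 = 320
py1_2 = 190
center_x_3 = 190
center_y_3 = 140
radius_3 = 70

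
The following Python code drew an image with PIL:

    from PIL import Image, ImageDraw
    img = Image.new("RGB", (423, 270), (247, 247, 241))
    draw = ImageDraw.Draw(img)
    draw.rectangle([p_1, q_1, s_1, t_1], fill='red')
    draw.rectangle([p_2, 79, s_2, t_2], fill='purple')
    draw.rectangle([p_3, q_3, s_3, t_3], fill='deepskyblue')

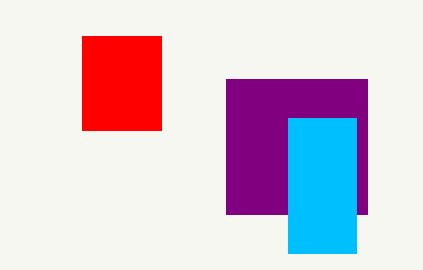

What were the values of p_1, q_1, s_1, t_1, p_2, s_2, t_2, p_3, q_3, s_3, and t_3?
p_1 = 82; q_1 = 36; s_1 = 161; t_1 = 130; p_2 = 226; s_2 = 367; t_2 = 214; p_3 = 288; q_3 = 118; s_3 = 356; t_3 = 253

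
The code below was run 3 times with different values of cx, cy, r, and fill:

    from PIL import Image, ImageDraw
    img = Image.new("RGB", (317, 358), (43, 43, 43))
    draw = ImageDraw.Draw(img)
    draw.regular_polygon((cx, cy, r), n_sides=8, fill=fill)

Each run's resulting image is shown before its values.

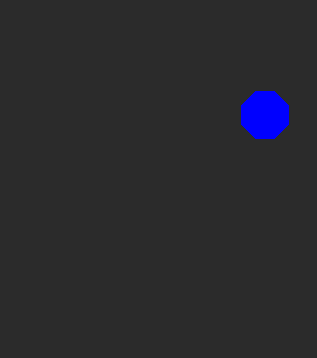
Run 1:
cx = 265, cy = 115, r = 25, fill = 'blue'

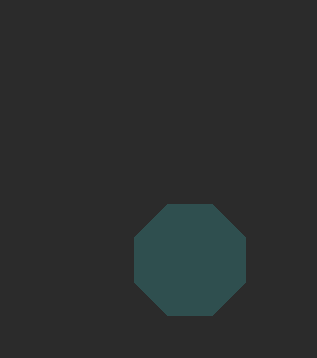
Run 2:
cx = 190; cy = 260; r = 60; fill = 'darkslategray'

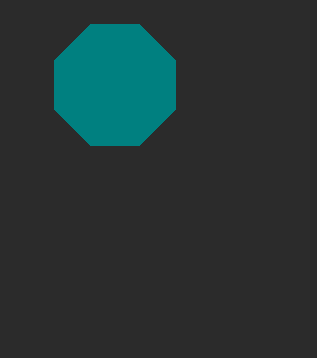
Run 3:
cx = 115; cy = 85; r = 65; fill = 'teal'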